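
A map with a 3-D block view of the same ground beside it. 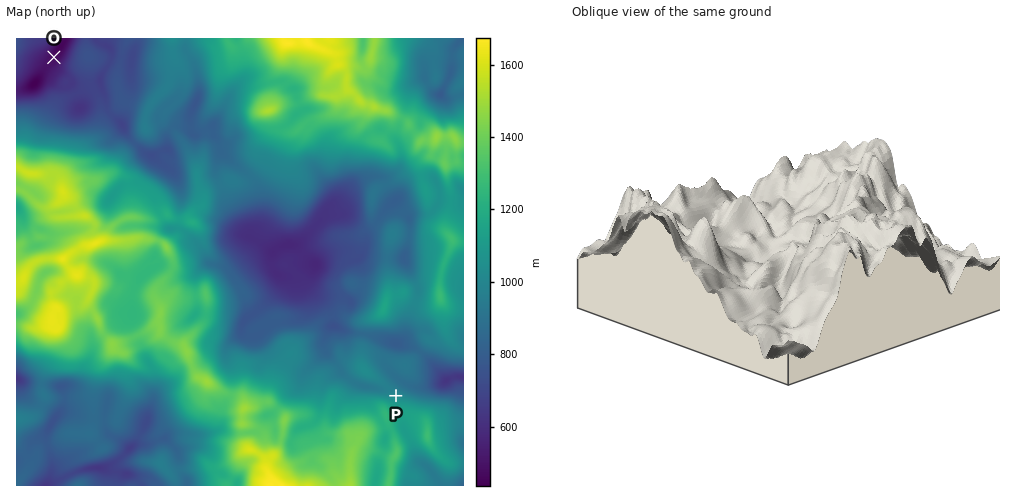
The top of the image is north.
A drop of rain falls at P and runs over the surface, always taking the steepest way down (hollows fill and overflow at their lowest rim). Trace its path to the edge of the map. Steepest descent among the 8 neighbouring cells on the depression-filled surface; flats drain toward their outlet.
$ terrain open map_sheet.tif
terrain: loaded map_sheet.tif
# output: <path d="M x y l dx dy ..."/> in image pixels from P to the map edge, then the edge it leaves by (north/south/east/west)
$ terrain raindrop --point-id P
<path d="M396 396l0-5 7-7 4 0 4 2 5 0 1 1 11 0 2-1 10-1 2-2 5 0 6-6 10 0"/>
exit: east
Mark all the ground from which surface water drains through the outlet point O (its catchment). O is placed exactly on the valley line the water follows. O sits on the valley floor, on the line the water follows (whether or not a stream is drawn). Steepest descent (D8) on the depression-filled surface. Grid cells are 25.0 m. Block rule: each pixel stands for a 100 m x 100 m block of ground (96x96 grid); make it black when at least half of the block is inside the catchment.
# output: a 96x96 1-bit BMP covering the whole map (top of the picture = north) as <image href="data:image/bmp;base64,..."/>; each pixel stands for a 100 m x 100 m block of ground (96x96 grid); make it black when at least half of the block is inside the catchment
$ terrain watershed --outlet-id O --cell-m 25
<image width="96" height="96" href="data:image/bmp;base64,Qk2+BAAAAAAAAD4AAAAoAAAAYAAAAGAAAAABAAEAAAAAAIAEAAATCwAAEwsAAAIAAAAAAAAA////AAAAAAAAAAAAAAAAAAAAAAAAAAAAAAAAAAAAAAAAAAAAAAAAAAAAAAAAAAAAAAAAAAAAAAAAAAAAAAAAAAAAAAAAAAAAAAAAAAAAAAAAAAAAAAAAAAAAAAAAAAAAAAAAAAAAAAAAAAAAAAAAAAAAAAAAAAAAAAAAAAAAAAAAAAAAAAAAAAAAAAAAAAAAAAAAAAAAAAAAAAAAAAAAAAAAAAAAAAAAAAAAAAAAAAAAAAAAAAAAAAAAAAAAAAAAAAAAAAAAAAAAAAAAAAAAAAAAAAAAAAAAAAAAAAAAAAAAAAAAAAAAAAAAAAAAAAAAAAAAAAAAAAAAAAAAAAAAAAAAAAAAAAAAAAAAAAAAAAAAAAAAAAAAAAAAAAAAAAAAAAAAAAAAAAAAAAAAAAAAAAAAAAAAAAAAAAAAAAAAAAAAAAAAAAAAAAAAAAAAAAAAAAAAAAAAAAAAAAAAAAAAAAAAAAAAAAAAAAAAAAAAAAAAAAAAAAAAAAAAAAAAAAAAAAAAAAAAAAAAAAAAAAAAAAAAAAAAAAAAAAAAAAAAAAAAAAAAAAAAAAAAAAAAAAAAAAAAAAAAAAAAAAAAAAAAAAAAAAAAAAAAAAAAAAAAAAAAAAAAAAAAAAAAAAAAAAAAAAAAAAAAAAAAAAAAAAAAAAAAAAAAAAAAAAAAAAAAAAAAAAAAAAAAAAAAAAAAAAAAAAAAAAAAAAAAAAAAAAAAAAAAAAAAAAAAAAAAAAAAAAAAAAAAAAAAAAAAAAAAAAAAAAAAAAAAAAAAAAAAAAAAAAAAAAAAAAAAAAAAAAAAAAAAAAAAAAAAAAAAAAAAAAAAAAAAAAAAAAAAAEAAAAAAAAAAAAAAAGAAAAAAAAAAAAAAAHAAAAAAAAAAAAAAAHAAAAAAAAAAAAAAAHwAAAAAAAAAAAAAAP/+eAAAAAAAAAAAB////AAAAAAAAAAAB////gAAAAAAAAAAD////wAAAAAAAAAAH////wAAAAAAAAAAP////wAAAAAAAAAAP////4AAAAAAAAAAP/////AAAAAAAAAAf/////uAAAAAAAAAf//////gAAAAAAA////////wAAAAAAD////////4AAAAAAD////////4AAAAAAD////////4AAAAAAD////////4AAAAAAD////////4AAAAAAD////////4AAAAAAD////////8AAAAAAD////////+AAAAAAD/////////AAAAAAD/////////AAAAAAD/////////AAAAAAD////////+AAAAAAD////////+AAAAAAD////3////AAAAAAD///4H/////AAAAAD///wD/////hgAAAD///wB//////wAAAD///wA//////4AAAD///wAf/////4AAAD///wAf/////4AAAD///wAf/////4AAAD///wAP/////wAAAD/g/gAP/////gAAAD4AeAAP/////gAAADwAAAAP/////AAAADgAAAAf////8AAAADAAAAAf/x//gAAAAAAAAAAf/g/gAAAAAA="/>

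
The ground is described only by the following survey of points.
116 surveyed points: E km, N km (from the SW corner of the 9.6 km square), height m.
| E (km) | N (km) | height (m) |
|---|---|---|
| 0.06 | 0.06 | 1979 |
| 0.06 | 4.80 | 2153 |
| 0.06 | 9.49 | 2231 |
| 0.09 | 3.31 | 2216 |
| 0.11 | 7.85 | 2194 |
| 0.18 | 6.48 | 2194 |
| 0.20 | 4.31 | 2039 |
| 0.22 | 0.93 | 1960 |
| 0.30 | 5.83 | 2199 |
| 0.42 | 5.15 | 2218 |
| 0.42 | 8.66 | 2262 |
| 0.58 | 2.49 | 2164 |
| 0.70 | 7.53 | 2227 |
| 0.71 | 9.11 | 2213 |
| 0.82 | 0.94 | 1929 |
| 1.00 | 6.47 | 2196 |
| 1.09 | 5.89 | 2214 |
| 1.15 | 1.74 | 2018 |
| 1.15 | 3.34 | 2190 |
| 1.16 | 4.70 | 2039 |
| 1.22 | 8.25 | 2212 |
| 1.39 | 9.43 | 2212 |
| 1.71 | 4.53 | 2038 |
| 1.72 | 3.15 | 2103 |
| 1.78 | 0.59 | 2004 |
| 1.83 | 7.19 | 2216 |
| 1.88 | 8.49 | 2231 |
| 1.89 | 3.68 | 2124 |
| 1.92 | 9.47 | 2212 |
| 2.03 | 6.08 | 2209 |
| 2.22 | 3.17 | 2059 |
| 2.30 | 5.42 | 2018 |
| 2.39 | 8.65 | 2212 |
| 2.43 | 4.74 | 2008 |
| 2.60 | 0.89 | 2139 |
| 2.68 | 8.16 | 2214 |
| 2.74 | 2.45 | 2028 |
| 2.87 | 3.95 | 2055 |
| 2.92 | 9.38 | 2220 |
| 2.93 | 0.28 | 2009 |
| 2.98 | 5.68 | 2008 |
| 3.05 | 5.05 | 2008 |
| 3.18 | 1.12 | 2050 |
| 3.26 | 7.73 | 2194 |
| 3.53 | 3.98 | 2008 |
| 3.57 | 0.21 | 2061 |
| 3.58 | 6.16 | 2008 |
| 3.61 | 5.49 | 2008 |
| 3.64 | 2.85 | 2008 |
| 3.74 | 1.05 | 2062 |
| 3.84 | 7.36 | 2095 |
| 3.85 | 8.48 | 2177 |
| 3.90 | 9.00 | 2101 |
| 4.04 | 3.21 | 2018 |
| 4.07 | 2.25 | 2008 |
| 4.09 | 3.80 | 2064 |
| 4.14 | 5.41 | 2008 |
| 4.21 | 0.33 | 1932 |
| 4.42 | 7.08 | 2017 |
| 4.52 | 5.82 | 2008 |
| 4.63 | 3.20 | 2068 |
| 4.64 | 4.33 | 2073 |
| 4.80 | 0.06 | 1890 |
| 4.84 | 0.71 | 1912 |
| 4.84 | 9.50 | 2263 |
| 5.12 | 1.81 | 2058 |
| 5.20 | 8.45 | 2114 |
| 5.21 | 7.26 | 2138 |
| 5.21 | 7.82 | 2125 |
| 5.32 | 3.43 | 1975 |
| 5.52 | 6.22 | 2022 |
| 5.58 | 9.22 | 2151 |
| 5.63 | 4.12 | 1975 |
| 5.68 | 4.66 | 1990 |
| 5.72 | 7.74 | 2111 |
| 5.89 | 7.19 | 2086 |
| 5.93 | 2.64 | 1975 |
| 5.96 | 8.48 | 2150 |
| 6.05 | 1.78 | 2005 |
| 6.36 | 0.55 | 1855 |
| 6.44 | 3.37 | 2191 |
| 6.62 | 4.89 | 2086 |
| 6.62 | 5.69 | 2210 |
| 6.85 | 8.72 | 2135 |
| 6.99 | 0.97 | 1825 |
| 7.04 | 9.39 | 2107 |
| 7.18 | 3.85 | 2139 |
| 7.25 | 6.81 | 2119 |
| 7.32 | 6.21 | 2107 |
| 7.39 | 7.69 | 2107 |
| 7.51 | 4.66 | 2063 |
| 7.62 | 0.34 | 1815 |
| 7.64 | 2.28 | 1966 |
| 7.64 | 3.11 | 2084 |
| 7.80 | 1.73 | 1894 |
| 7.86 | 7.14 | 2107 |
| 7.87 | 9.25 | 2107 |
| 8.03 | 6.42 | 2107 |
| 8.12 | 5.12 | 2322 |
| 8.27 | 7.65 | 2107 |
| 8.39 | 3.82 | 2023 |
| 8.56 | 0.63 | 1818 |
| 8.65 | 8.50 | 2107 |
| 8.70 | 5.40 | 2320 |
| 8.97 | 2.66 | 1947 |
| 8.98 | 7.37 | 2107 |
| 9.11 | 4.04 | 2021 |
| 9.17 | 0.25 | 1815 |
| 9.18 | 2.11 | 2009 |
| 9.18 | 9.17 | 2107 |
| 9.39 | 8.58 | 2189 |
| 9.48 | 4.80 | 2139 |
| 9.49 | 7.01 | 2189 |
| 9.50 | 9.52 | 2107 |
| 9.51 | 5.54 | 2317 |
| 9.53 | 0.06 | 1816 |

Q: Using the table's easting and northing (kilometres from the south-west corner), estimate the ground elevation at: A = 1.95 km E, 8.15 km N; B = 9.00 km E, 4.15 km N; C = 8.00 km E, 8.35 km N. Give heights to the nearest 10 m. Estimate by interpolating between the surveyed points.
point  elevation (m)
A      2280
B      2020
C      2110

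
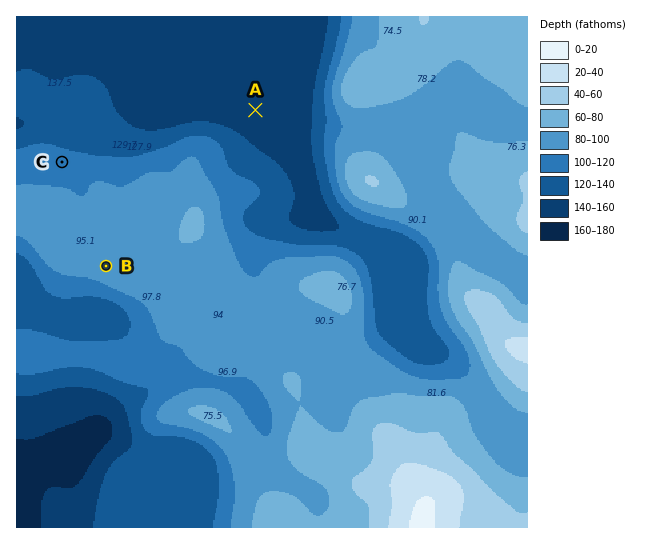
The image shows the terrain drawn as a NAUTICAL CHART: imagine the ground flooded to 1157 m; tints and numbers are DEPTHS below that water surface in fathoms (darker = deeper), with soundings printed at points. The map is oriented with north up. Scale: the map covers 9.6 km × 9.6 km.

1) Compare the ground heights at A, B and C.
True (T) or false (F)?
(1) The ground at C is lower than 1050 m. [T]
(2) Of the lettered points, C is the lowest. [F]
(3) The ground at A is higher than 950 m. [F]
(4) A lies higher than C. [F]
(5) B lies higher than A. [T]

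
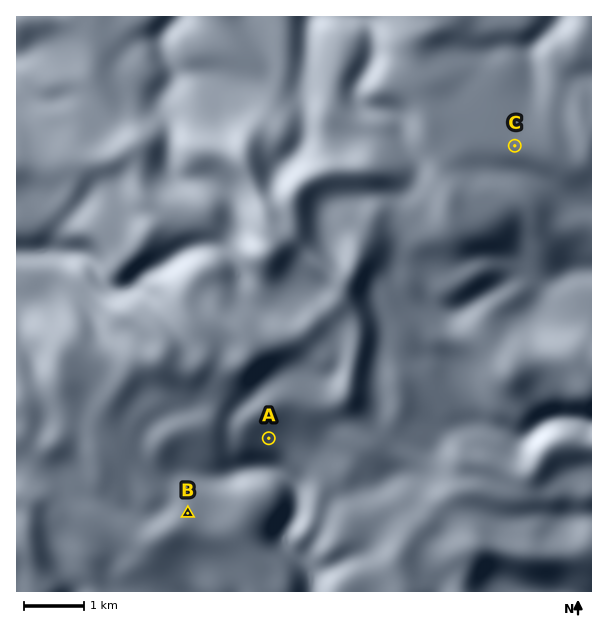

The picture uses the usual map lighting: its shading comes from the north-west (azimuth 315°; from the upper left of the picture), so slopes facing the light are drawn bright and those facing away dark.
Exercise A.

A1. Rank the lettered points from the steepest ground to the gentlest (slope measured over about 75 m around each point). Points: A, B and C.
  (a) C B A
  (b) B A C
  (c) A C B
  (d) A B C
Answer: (d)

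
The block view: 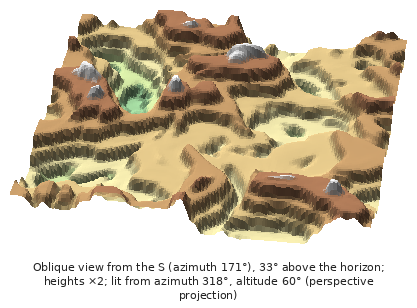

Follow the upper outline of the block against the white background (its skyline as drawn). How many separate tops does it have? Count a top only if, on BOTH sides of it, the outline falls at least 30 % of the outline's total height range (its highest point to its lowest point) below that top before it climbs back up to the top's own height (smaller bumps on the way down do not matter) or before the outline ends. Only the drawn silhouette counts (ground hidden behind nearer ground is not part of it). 0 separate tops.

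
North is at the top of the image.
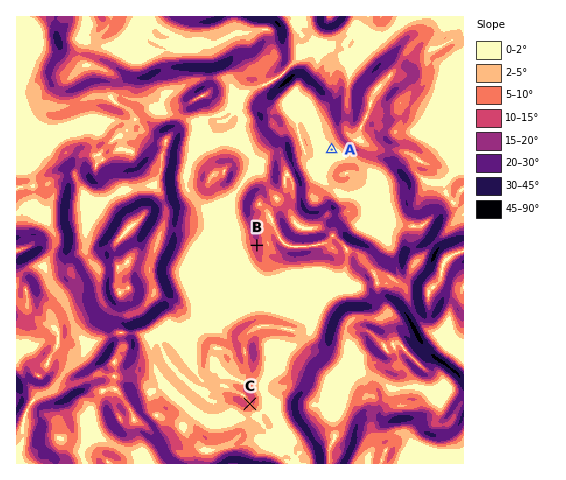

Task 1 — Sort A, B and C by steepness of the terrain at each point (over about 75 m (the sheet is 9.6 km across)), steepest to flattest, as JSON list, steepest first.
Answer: ["B", "C", "A"]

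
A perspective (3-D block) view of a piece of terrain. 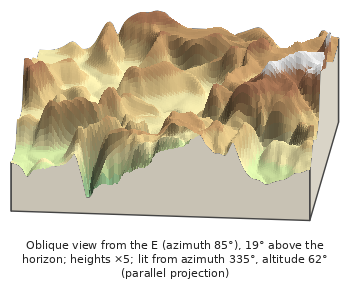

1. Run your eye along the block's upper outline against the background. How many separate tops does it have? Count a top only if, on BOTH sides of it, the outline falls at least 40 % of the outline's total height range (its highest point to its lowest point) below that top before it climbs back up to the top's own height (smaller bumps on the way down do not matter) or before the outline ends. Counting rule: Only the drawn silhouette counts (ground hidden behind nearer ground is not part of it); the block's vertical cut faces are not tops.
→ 0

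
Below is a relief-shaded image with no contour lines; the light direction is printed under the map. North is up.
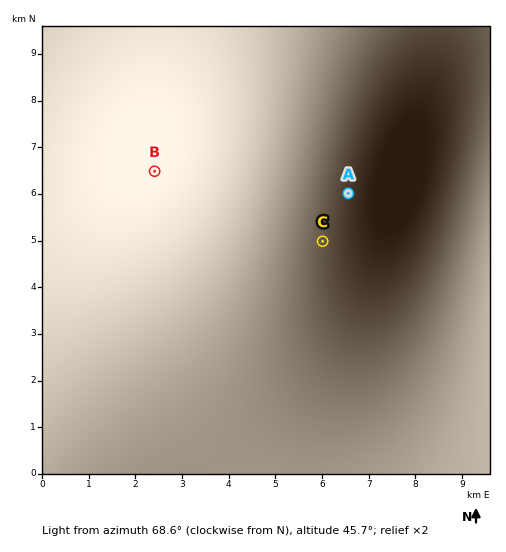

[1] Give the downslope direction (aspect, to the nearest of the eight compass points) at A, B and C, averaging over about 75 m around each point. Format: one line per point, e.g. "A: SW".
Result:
A: NW
B: E
C: NW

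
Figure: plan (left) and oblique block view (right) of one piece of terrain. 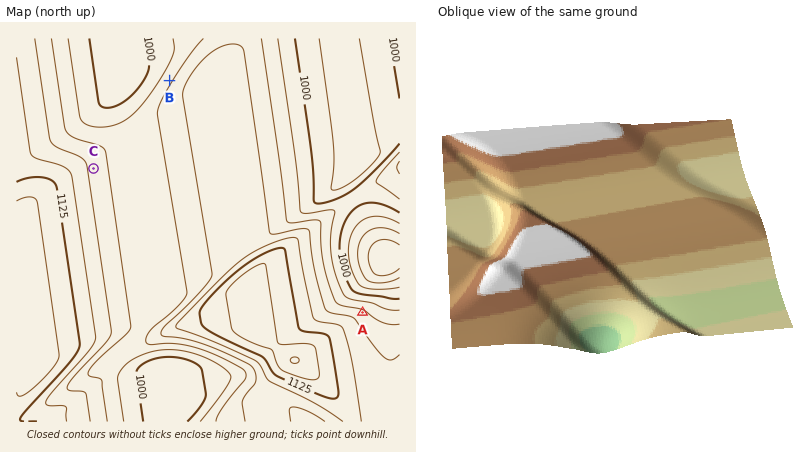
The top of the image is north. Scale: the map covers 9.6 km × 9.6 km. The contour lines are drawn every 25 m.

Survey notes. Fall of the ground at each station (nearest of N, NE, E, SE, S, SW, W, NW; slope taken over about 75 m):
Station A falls NE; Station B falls NW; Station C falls E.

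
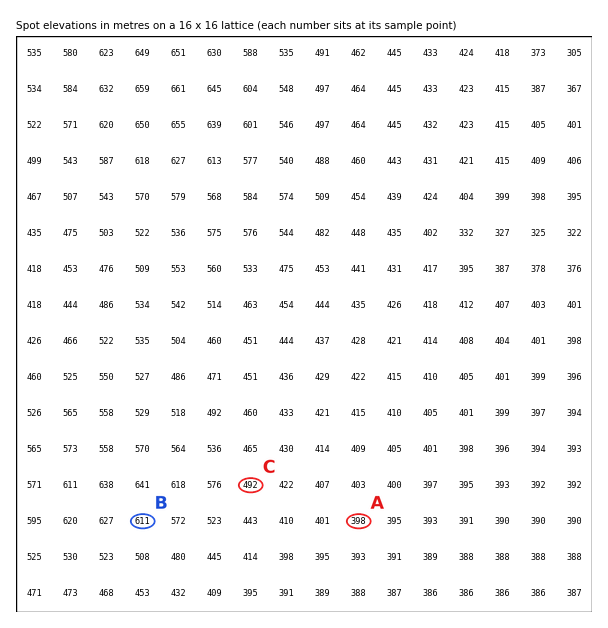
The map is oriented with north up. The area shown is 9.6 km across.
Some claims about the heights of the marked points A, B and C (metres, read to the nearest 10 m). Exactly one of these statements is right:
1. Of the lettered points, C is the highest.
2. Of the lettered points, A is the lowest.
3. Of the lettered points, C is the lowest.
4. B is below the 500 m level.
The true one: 2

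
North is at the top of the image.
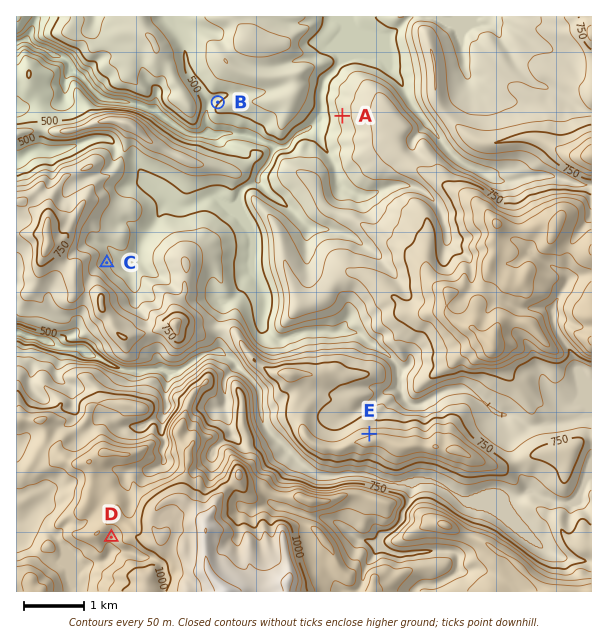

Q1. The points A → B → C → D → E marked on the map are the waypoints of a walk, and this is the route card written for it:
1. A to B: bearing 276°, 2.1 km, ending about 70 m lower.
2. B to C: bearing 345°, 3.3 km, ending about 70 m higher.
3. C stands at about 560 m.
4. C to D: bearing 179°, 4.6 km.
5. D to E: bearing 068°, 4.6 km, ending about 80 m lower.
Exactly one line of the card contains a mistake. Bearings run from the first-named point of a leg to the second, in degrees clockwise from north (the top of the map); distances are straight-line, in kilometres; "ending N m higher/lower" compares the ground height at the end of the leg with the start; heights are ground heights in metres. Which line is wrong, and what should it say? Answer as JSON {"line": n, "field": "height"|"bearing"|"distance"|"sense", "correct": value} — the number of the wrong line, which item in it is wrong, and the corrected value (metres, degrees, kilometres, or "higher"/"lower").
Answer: {"line": 2, "field": "bearing", "correct": 215}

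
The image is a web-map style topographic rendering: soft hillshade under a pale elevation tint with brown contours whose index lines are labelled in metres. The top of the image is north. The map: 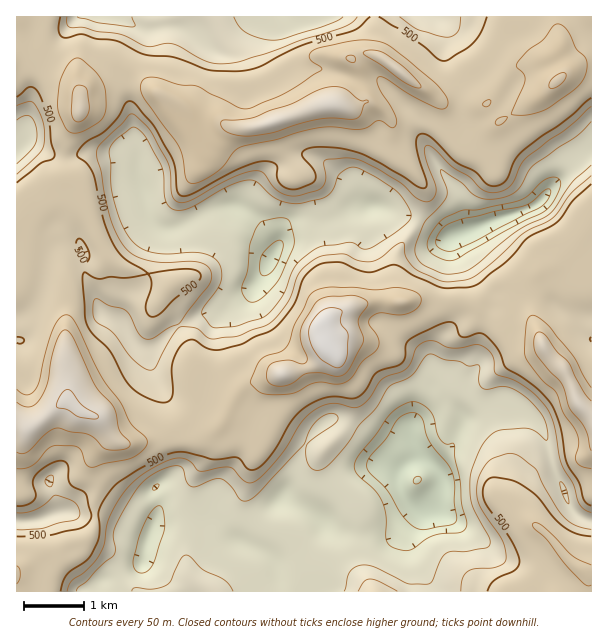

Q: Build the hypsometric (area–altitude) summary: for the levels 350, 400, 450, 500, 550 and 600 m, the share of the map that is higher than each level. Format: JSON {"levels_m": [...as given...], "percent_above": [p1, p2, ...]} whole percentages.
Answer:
{"levels_m": [350, 400, 450, 500, 550, 600], "percent_above": [94, 73, 60, 49, 15, 5]}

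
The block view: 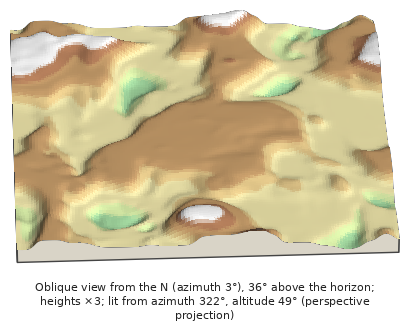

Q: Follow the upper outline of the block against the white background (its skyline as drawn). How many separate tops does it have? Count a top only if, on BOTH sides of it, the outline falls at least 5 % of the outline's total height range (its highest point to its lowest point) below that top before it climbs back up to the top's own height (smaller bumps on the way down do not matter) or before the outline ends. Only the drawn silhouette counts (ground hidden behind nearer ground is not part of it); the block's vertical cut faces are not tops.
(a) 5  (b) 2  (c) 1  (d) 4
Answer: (b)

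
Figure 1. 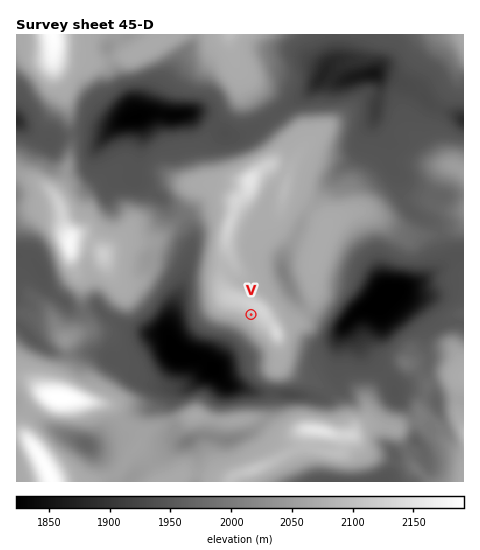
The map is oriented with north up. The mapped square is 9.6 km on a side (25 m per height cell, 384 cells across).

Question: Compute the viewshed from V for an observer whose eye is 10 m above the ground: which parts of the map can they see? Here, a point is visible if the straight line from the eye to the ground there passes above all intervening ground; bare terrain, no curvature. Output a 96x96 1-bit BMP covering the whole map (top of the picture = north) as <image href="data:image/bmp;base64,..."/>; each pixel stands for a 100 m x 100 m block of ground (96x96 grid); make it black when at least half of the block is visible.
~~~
<image width="96" height="96" href="data:image/bmp;base64,Qk2+BAAAAAAAAD4AAAAoAAAAYAAAAGAAAAABAAEAAAAAAIAEAAATCwAAEwsAAAIAAAAAAAAA////AAAAAAAA////8HgAAAAAAAAB//8///8AAAAAAAAB//+f///gAAAAAAAD/wef///8AAAAAAAD/APf////AAAAAAAH+AH/n///wAAAAAAP4AH/Af//4AAAAAAPgAH/AMD/4AAAAAAeAAH/AAB/wAAAAAAAAAH/gAAfwAAAAAAAAAH/gAAP8A+AAAAAAAH/gAAP//+AAAAAAAP/wAAP//+AAAAAAAP/4f////4AAAAAAAf///////AAAAAAAA///////4AAAAAAAP/////+AAAAAAAAD//////8AAAAAAAAP//////4AAAAAAAD//////+AAAAAAAAH//////4AAAAAAAAH//////4AAAAAAAAP//////4wAAAAAAA////////8AAAAAAD//////+H/gAAAAAD//////8H/wAAAAAD//////wDPgAAAAAD4H////AAHAAAAAADAH///8AAHAAAAAAAAP///gAAGAAAAAAAAP//+AAAOAAAAAAAAP//4AAAfAAAAAAAAf//wAAA/AAAAAAAA///wAAB+AAAAAAAA///wAAf8AAAAAAAA//3wAB/4AAAAAAAB44HgAB/wAAAAAAABgAHgAA/gAAAAAAAAAAHwAAeAAAAAAAAAAAPwAAAAAAAAAAAAAAPwAAAAAAAAAAAAAgfwAAAAAAAAAAAABw/wAAAAAAAAAAAAB5/wAAAAAAAAAAAADx/AAAAAAAAAAAAADh+AAAAAAAAAAAAAHD8AAAAAAAAAAAAAHD4AAAAAAAAAAAAAHD4AAAAAAAAAAAAAHBwAAAAAAAAAAAAAHBgAAAAAAAAAAAAAHAAAAAAAAAAAAAAADgAAAAAAAAAAAAAADwAAAAAAAAAAAAAADwAAAAAAAAAAAAAAEAAAAAAAAAAAAAAAOAAAAAAAAAAAAAAAMAAAAAAAAAAAAAAAMAAAAAAAAAAAAAAAYAAAAAAAAAAAAAAAQAAAAAAAAAAAAAAAQAAAAAAAAAAAAAAAAAAAAAAAAAAAAAAAAAAAAAAAAAAAAAAAAAAAAAAAAAAAAAAAAAAAAAAAAAAAAAAAAAAAAAAAAAAAAAAAAAAAAAAAAAAAAAAAAAAAAAAAAAAAAAAAAAAAAAAAAAAAAAAAAAAAAAAAAAAAAAAAAAAAAAAAAAAAAAAAAAAAAAAAAAAAAAAAAAAAAAAAAAAAAAAAAAAAAAAAAAAAAAAAAAAAAAAAAAAAAAAAAAAAAAAAAAAAAAAAAAAAAAAAAAAAAAAAAAAAAAAAAAAAAAAAAAAAAAAAAAAAAAAAAAAAAAAAAAAAAAAAAAAAAAAAAAAAAAAAAAAAAAAAAAAAAAAAAAAAAAAAAAAAAAAAAAAAAAAAAAAAAAAAAAAAAAAAAAAAAAAAAAAAAAAAAAAAAAAAAAAAAAAAAAAAAAAAAAAAAAAAAAAAAAAAAAAAAAAAAAAAAAAAAAAAAAAAAAAAAAAAAAAAAAAAAAAAAAAAAAAAAAAAAAAAAAAAAAAAAAAAAAAAAAAAAAAAAAAAAAAAAAAAAAAAAAAAAAAAAAA="/>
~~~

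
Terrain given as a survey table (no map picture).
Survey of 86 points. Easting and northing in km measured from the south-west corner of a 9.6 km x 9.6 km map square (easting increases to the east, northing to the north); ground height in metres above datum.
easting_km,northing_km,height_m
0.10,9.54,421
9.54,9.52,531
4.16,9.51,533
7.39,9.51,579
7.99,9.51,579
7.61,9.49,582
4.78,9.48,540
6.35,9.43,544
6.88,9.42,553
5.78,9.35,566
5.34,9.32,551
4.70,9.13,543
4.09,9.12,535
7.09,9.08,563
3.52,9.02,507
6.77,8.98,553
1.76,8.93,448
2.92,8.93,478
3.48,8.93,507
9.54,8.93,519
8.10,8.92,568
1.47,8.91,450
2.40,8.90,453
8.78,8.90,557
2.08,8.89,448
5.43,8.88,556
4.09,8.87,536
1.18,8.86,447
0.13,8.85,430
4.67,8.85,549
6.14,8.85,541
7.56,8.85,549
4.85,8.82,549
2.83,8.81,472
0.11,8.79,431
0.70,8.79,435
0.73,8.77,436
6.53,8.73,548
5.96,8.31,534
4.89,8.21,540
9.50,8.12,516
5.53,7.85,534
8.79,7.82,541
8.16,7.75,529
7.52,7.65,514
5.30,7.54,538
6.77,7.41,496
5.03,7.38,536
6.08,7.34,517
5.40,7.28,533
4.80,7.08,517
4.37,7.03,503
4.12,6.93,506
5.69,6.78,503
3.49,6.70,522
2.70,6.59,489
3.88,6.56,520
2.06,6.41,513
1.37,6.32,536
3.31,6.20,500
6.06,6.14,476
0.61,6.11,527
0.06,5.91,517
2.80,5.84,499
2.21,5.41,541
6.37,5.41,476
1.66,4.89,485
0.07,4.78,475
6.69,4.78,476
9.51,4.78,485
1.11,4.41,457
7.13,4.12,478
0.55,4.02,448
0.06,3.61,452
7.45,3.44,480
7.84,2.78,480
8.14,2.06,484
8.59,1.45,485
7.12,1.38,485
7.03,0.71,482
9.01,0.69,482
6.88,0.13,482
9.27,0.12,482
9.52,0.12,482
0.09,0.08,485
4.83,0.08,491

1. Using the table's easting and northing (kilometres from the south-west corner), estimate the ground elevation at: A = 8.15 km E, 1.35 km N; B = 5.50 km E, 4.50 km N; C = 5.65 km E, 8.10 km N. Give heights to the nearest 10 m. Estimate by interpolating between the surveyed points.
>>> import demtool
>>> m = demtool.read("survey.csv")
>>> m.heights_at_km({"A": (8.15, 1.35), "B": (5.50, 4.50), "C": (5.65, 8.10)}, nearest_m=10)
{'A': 490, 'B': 480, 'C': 530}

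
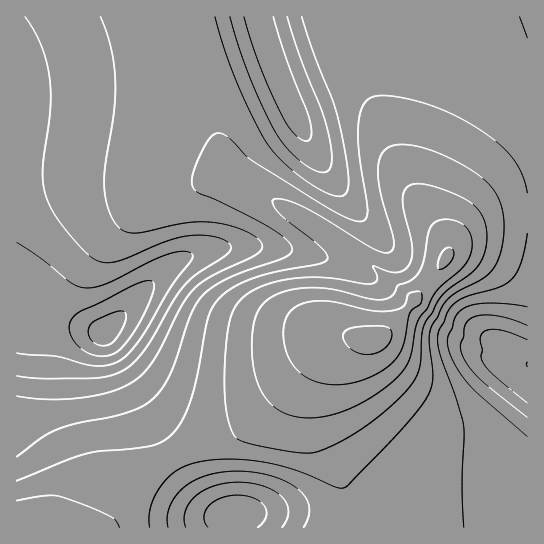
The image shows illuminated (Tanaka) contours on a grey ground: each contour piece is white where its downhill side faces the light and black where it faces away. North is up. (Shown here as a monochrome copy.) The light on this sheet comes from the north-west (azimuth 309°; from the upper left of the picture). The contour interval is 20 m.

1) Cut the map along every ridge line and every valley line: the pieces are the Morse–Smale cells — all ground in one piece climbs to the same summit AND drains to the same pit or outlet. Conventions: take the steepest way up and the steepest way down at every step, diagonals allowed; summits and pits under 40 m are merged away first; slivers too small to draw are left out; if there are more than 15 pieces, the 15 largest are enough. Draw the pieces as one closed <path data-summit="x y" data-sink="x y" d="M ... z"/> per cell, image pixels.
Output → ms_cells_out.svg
<path data-summit="375 339" data-sink="103 333" d="M181 16l-165 1 1 511 86 0 25-37 23-20 40-23 38-13 14-8 20-16 42-46 22-21 14-7 29 3 12-4 11-10 22-27-69-54-59-37-41-21-14-12-5-9-20-59z"/><path data-summit="375 339" data-sink="527 365" d="M527 213l-33 3-24 11-13 11-16 28-52 65-12 8-20 0-12 4-8 6-9 13-9 27-2 26 8 32 14 26 6 20 2 17-5 18 186-1z"/><path data-summit="375 339" data-sink="259 18" d="M342 16l-161 1 26 90 20 59 5 9 14 12 41 21 59 37 55 44 14 10 29-37 4-8 0-9-9-18-27-36-15-28z"/><path data-summit="375 339" data-sink="103 333" d="M527 16l-184 1 6 22 19 44 29 80 15 28 29 40 7 14 1 8 8-15 17-14 20-8 34-3z"/><path data-summit="375 339" data-sink="235 515" d="M354 337l-13 0-14 7-22 21-42 46-20 16-14 8-38 13-21 11-24 16-23 23-19 29 237 1 4-10 2-19-6-20-20-44-4-20 0-17 6-24 9-19 13-12 10-3z"/>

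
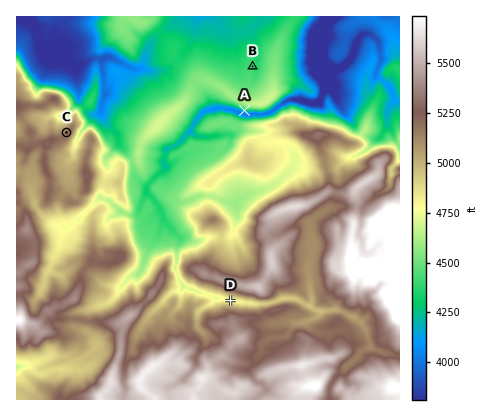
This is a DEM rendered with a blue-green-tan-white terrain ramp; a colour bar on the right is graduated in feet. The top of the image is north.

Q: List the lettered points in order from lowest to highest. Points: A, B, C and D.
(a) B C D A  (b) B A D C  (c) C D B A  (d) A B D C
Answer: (d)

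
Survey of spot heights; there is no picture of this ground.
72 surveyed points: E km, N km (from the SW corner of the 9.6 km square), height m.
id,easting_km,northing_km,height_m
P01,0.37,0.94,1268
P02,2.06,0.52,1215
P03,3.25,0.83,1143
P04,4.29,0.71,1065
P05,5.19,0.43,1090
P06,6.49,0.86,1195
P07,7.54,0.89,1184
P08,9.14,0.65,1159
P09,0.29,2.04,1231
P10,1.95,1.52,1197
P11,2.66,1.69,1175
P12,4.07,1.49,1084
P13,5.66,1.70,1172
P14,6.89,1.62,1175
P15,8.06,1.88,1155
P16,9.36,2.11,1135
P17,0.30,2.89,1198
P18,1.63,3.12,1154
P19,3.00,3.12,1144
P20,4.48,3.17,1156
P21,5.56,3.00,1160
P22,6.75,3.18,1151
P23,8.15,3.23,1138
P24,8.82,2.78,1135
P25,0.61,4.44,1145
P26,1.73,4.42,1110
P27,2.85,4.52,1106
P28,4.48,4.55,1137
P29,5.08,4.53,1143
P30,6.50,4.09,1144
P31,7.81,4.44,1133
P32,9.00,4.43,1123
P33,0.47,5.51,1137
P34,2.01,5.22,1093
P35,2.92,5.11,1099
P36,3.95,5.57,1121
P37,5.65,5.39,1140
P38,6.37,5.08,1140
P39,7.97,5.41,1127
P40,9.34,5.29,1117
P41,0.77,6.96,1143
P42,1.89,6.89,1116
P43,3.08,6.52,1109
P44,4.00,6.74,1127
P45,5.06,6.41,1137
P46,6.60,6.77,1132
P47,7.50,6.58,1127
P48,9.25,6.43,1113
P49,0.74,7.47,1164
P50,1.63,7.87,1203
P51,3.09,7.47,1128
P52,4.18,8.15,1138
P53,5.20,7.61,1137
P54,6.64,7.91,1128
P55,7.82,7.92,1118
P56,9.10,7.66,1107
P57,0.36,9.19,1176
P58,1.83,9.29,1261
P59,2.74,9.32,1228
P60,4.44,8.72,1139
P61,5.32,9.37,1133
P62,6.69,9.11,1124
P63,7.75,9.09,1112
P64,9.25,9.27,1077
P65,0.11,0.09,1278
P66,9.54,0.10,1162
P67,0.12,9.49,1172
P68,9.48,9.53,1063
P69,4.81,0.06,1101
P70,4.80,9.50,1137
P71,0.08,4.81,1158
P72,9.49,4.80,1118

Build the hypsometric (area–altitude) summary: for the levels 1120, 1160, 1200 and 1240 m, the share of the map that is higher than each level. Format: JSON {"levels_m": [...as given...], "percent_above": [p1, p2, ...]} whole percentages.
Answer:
{"levels_m": [1120, 1160, 1200, 1240], "percent_above": [80, 27, 10, 3]}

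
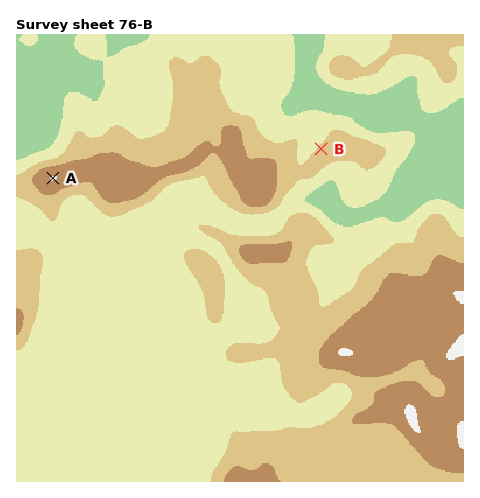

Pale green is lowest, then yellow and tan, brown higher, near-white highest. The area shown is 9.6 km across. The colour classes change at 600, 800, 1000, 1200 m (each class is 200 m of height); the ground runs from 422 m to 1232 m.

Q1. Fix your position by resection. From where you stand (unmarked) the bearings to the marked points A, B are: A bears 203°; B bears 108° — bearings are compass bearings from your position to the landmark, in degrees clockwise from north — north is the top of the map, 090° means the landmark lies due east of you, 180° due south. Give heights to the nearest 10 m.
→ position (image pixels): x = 96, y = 76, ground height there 570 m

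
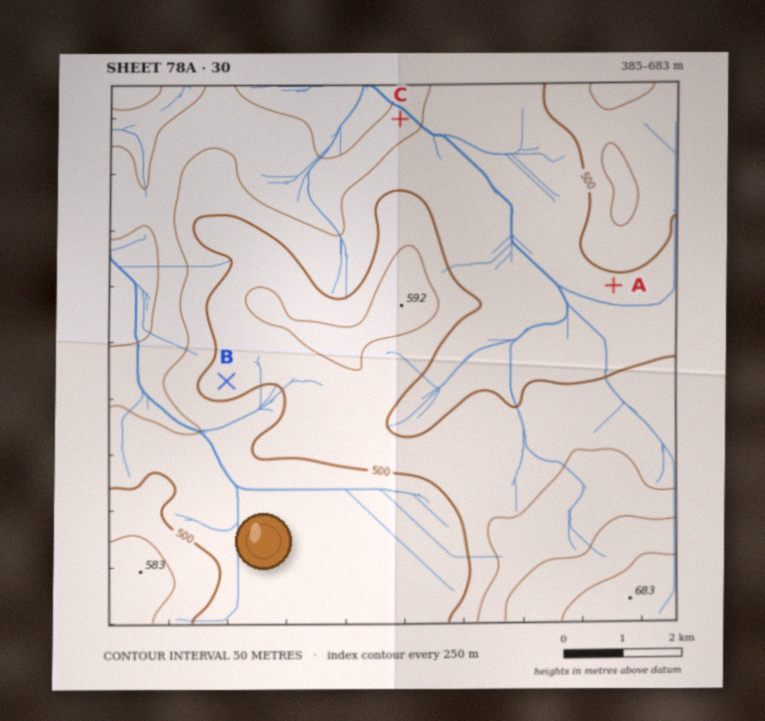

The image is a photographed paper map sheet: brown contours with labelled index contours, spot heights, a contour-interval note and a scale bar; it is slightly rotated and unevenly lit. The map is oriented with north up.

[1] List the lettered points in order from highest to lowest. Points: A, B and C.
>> B A C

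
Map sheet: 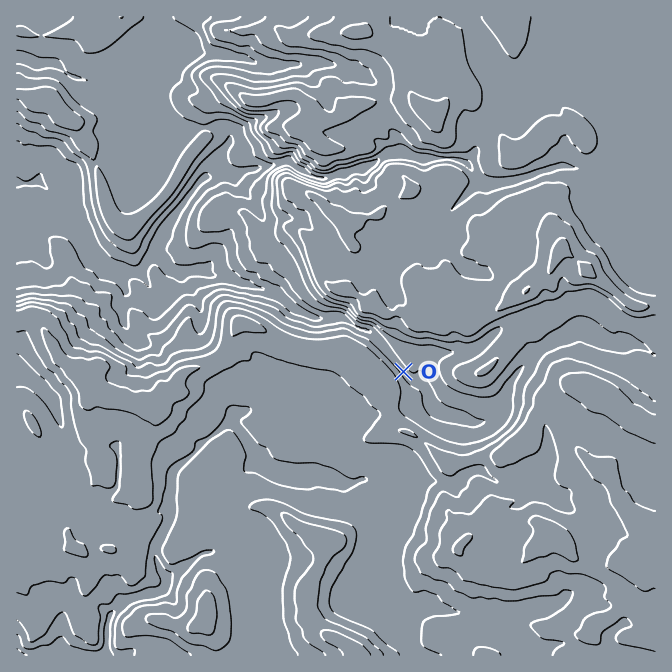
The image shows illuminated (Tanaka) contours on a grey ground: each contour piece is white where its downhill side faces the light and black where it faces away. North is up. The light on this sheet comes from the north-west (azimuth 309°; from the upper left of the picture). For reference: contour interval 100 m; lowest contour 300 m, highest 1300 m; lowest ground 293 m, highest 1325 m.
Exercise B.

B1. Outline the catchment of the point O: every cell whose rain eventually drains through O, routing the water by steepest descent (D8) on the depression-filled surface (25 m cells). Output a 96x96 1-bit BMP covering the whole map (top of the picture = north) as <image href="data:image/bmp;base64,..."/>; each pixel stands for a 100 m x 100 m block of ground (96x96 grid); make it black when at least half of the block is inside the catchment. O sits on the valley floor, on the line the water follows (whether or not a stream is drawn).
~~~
<image width="96" height="96" href="data:image/bmp;base64,Qk2+BAAAAAAAAD4AAAAoAAAAYAAAAGAAAAABAAEAAAAAAIAEAAATCwAAEwsAAAIAAAAAAAAA////AAAAAAAAAAAAAAAAAAAAAAAAAAAAAAAAAAAAAAAAAAAAAAAAAAAAAAAAAAAAAAAAAAAAAAAAAAAAAAAAAAAAAAAAAAAAAAAAAAAAAAAAAAAAAAAAAAAAAAAAAAAAAAAAAAAAAAAAAAAAAAAAAAAAAAAAAAAAAAAAAAAAAAAAAAAAAAAAAAAAAAAAAAAAAAAAAAAAAAAAAAAAAAAAAAAAAAAAAAAAAAAAAAAAAAAAAAAAAAAAAAAAAAAAAAAAAAAAAAAAAAAAAAAAAAAAAAAAAAAAAAAAAAAAAAAAAAAAAAAAAAAAAAAAAAAAAAAAAAAAAAAAAAMAAAAAAAAAAAAAAAcAAAAAAAAAAAAAAA8AAAAAAAAAAAAAAB8AAAAAAAAAAAAAAD8AAAAAAAAAAAAAAD8AAAAAAAAAAAAAAH8AAAAAAAAAAAAAAH8AAAAAAAAAAAAAAP8AAAAAAAAAAAAAAf8AAAAAAAAAAPgAA/8AAAAAAAAAAf+AB/8AAAAAAAAAA//AD/8AAAAAAAAAB//wD/8AAAAAAAAAH//4H/8AAAAAAAAAf//4H/8AAAAAAAAA///8P/8AAAAAAAAA///8f/8AAAAAAAAA//////8AAAAAAAAA//////8AAAAAAAAA//////8AAAAAAAAA//////8AAAAAAAAA//////8AAAAAAAAAf/////8AAAAAAAAAH/////8AAAAAAAAAH/////8AAAAAAAAAP/////8AAAAAAAAAP/////8AAAAAAAAAP/////8AAAAAAAAAH/////8AAAAAAAAAD/////8AAAAAAAAAB4f///8AAAAAAAAAAwH///8AAAAAAAAAAAB///sAAAAAAAAAAAA//+AAAAAAAAAAAAAP/8AAAAAAAAAAAAAH/4AAAAAAAAAAAAAD/gAAAAAAAAAAAAAA/AAAAAAAAAAAAAAA+AAAAAAAAAAAAAAAcAAAAAAAAAAAAAAAYAAAAAAAAAAAAAAAAAAAAAAAAAAAAAAAAAAAAAAAAAAAAAAAAAAAAAAAAAAAAAAAAAAAAAAAAAAAAAAAAAAAAAAAAAAAAAAAAAAAAAAAAAAAAAAAAAAAAAAAAAAAAAAAAAAAAAAAAAAAAAAAAAAAAAAAAAAAAAAAAAAAAAAAAAAAAAAAAAAAAAAAAAAAAAAAAAAAAAAAAAAAAAAAAAAAAAAAAAAAAAAAAAAAAAAAAAAAAAAAAAAAAAAAAAAAAAAAAAAAAAAAAAAAAAAAAAAAAAAAAAAAAAAAAAAAAAAAAAAAAAAAAAAAAAAAAAAAAAAAAAAAAAAAAAAAAAAAAAAAAAAAAAAAAAAAAAAAAAAAAAAAAAAAAAAAAAAAAAAAAAAAAAAAAAAAAAAAAAAAAAAAAAAAAAAAAAAAAAAAAAAAAAAAAAAAAAAAAAAAAAAAAAAAAAAAAAAAAAAAAAAAAAAAAAAAAAAAAAAAAAAAAAAAAAAAAAAAAAAAAAAAAAAAAAAAAAAAAAAAAAAAAAAAAAAAAAAAAAAAAAAAAAAAAAAAAAAAAAAAAAA="/>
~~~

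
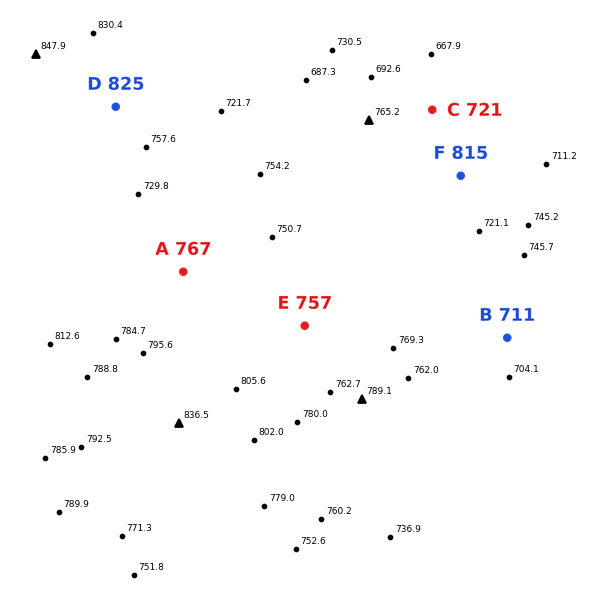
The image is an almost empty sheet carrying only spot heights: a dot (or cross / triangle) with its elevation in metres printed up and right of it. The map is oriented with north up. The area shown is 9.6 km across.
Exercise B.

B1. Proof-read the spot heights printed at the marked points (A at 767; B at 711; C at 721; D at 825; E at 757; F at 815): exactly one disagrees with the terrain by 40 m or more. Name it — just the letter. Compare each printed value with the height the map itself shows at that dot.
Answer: F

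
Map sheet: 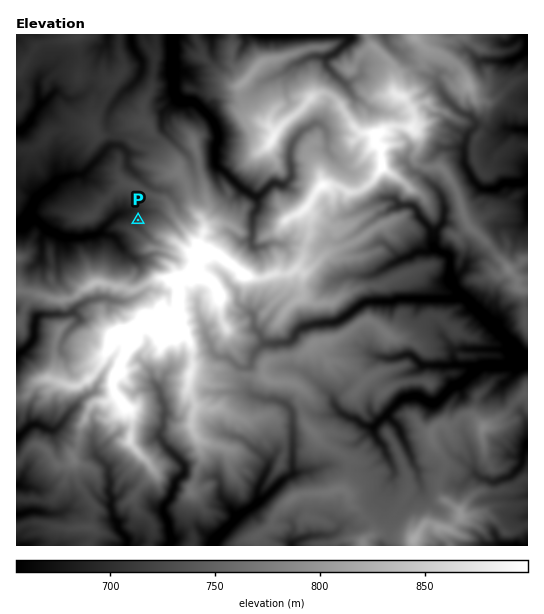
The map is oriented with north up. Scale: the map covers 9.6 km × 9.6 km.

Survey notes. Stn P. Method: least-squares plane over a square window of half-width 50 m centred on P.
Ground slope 7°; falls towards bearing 289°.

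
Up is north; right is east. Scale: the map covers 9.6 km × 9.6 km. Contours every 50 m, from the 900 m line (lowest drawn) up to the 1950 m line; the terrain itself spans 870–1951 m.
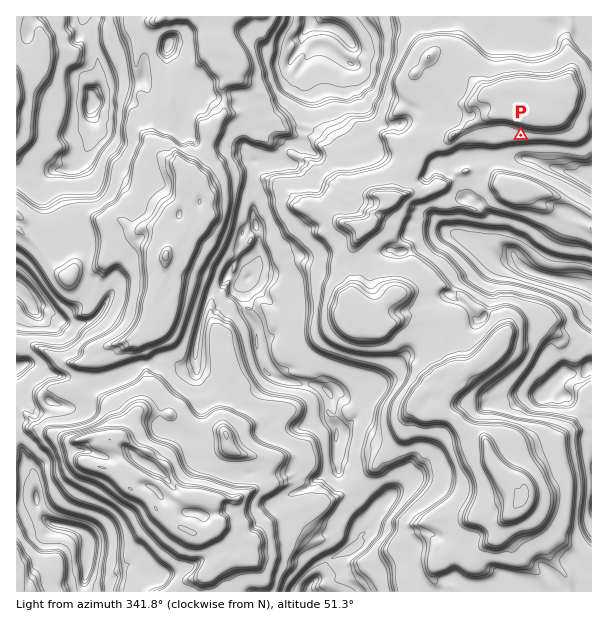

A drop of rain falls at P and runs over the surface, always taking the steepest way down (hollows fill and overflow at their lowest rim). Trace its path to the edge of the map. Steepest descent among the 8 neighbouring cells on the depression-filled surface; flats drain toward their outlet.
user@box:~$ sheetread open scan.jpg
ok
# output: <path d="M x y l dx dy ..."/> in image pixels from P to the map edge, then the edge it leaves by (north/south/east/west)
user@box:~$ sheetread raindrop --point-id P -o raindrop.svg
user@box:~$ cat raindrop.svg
<path d="M521 135l0 20 1 3 8 0 10 6 3 0 2 1 3 0 6 3 4 0 2 2 7 1 5 3 7 2 12 6"/>
exit: east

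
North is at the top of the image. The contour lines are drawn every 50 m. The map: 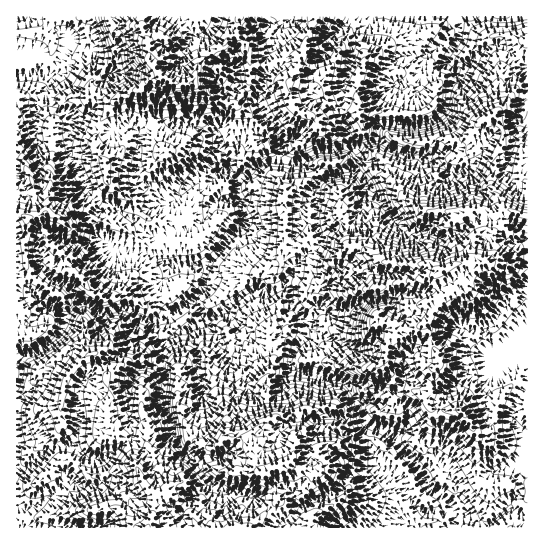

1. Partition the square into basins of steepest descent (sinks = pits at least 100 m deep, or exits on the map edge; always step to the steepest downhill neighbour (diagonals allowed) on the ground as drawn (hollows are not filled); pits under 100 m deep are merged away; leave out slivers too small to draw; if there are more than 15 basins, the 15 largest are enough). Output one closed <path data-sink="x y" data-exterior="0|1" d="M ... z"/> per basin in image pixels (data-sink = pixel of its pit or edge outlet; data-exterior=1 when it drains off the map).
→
<path data-sink="458 17" data-exterior="1" d="M527 16l-212 0-7 15-1 14-4 8-5 3-13 1-19 8-13 0-8-11-1-12-9-7-4 1-10 11-12 6-9 10-9 20-12 1-22-8-18 13-13 4-15 13-11 16-5 16 0 8 10 19 2 18-16 21-17 5-13 8-16-4-17 5 4-5 1-28-9-20-3-12-3-5-2 1 1 379 511-1z"/><path data-sink="17 17" data-exterior="1" d="M107 16l-91 1 0 130 5 6 3 12 9 20-1 28-2 4 15-4 16 4 13-8 17-5 5-5 11-16-2-18-10-19 0-8 5-16 17-22 12-8 10-3 12-10 9-4-11-16-2-21-4-9-2-2-27 0z"/><path data-sink="218 17" data-exterior="1" d="M238 16l-95 0-2 10 6 12 4 24 12 17 16 5 12-1 6-16 11-13 13-7 14-13z"/><path data-sink="294 17" data-exterior="1" d="M314 16l-75 0-4 18 9 8 1 12 7 11 14 0 19-8 13-1 6-5 3-6 0-10 6-13z"/>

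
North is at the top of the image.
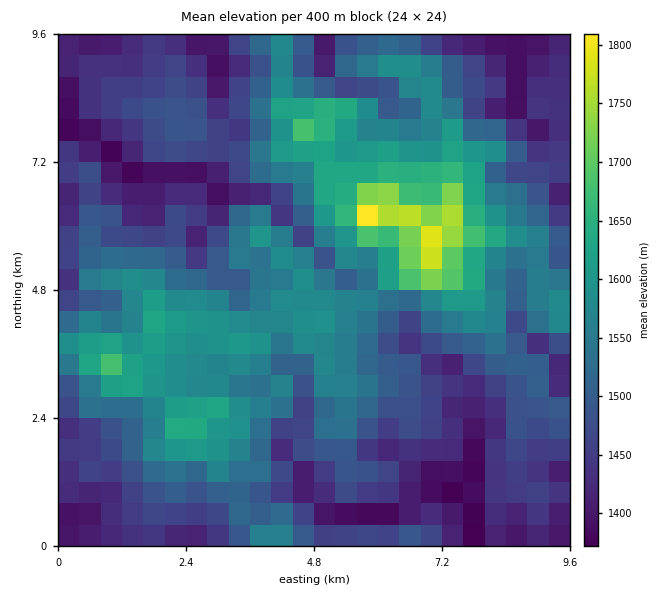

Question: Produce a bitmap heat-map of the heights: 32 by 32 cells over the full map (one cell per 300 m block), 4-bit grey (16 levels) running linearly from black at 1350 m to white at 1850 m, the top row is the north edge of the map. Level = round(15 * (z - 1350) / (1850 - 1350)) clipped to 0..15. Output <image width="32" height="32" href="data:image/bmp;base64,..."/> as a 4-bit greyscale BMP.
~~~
<image width="32" height="32" href="data:image/bmp;base64,Qk12AgAAAAAAAHYAAAAoAAAAIAAAACAAAAABAAQAAAAAAAACAAATCwAAEwsAABAAAAAAAAAAAAAAABEREQAiIiIAMzMzAERERABVVVUAZmZmAHd3dwCIiIgAmZmZAKqqqgC7u7sAzMzMAN3d3QDu7u4A////ACIiIyIiNGdkQ0REQyESEiIRIzMzM0VXUyEREjQhEiIhIRIzRDRVNUMSIRERESMjMiIjNEVEZFMhJEMzIREjMzMzMzRWVnVVIjREQyEREzMiIjRXh2dmZCNEQyEiIRMzIzNERWmYd1QkVUIzMzETRDMjNFZ5mHdkNFZUNEMxIkRENWVViImHZlNWVURDITJERDVnd3d3dmdjZmZUQzEzRFNWiZh3ZmZmZHdlVEMiREVBaKqId3d3dUZ2ZUVCI0VVMniYeId3eIZXZlVEJERWUyRmd3iId3h3d3dmU0VmZkNWRVVomHd2Z3d3ZVRGZ3dFdzRVeHd3ZWd3dndmZ4h2VXc1d3dlVURmZ3RWiauqdlV2JGZmZENVVndFZoq8qYZWZERURUQkV2d0R3eLzcqXZmQ0UzM0I0aHQ2ibqt3KmHdkJEQiNDE2dDV4zs3MyodmUyQzITMxIzI2iL3cqst3VDEjMiERESM0V4mZqZq6ZWVCNDEREREkVmeIiZmZmXUzQzMRI0QzNFeIiIiIh5eHUyMhESNEQzNXiph3d3eGZ0IjETNEREQjR6qphmVWhzMhIxIzNERDJGiImIdUZ2QiEjISMzM0QiRXZlRDNndTMxIyIzMzNDEjRmQjVXd2VEISIiIiIzMhI0ZjFFZ3ZUMxEiIhIiMyISRXZCNUVUMhIREi"/>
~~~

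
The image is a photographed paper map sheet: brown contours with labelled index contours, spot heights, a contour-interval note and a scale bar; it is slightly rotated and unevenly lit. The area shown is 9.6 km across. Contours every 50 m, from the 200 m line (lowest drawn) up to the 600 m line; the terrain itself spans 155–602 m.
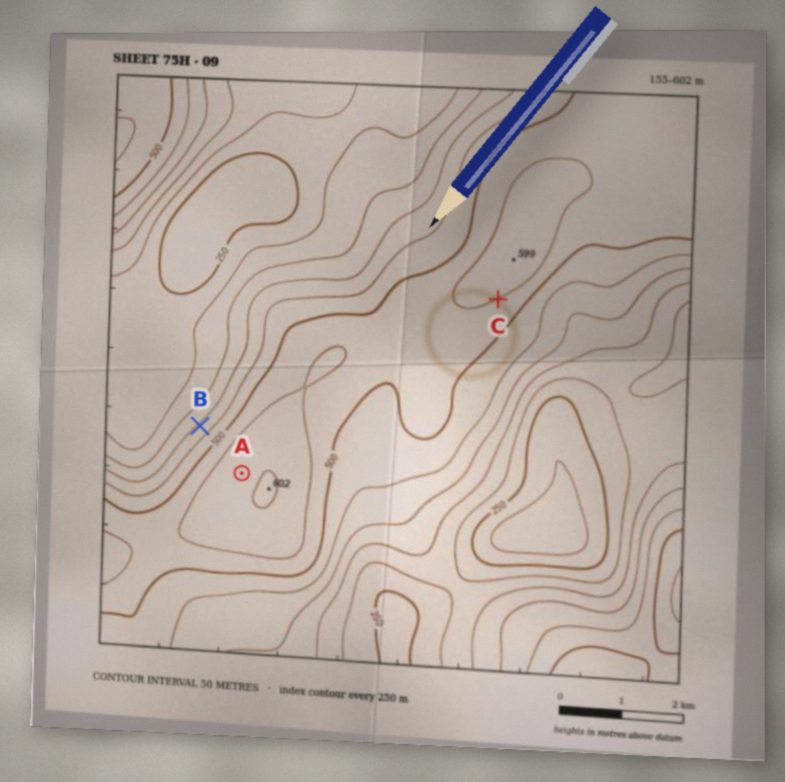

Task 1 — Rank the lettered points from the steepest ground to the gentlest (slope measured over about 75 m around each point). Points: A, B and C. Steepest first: B C A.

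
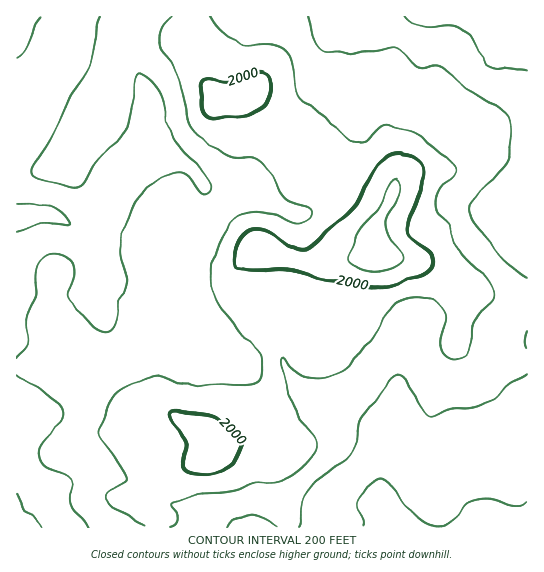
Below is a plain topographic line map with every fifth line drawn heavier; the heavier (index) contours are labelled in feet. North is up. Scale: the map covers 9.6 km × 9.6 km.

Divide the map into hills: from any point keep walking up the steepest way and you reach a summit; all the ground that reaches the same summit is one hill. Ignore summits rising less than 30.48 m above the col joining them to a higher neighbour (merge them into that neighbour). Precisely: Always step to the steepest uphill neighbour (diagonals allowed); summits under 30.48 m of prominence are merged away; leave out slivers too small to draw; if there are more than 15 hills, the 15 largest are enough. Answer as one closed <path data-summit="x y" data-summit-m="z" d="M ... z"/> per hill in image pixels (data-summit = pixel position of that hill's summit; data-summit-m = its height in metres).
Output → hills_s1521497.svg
<path data-summit="378 253" data-summit-m="694" d="M527 16l-173 0-2 5-1 78 9 42-4 33-5 13-13 13-41 15 3 10 0 32-17 65-2 35 7 14 8 11 22 19 31 18 26 8 14 10 0 5-6 17-3 40 11 29 137-1z"/><path data-summit="213 453" data-summit-m="636" d="M98 264l-5 18-12 11-35 3-30-6 1 238 374-1-11-28 3-40 6-17 0-5-6-6-34-12-31-18-22-19-14-22-56 3-16-3-8-4-9-9-20-44-10-12-18-7-31-5-9-6z"/><path data-summit="249 95" data-summit-m="630" d="M353 16l-297 1 13 14 8 5 40 7 14 8 18 54-1 26-6 13 5-1 38 20 11 10 8 13 6 5 41 2 36 19 14 3 37-15 13-13 5-13 4-33-9-42z"/><path data-summit="259 250" data-summit-m="655" d="M206 188l-15 59-11 26-15 20 8 10 20 44 9 9 8 4 16 3 56-3 1-38 17-65-1-39-2-3-10-3-36-19-36-1z"/>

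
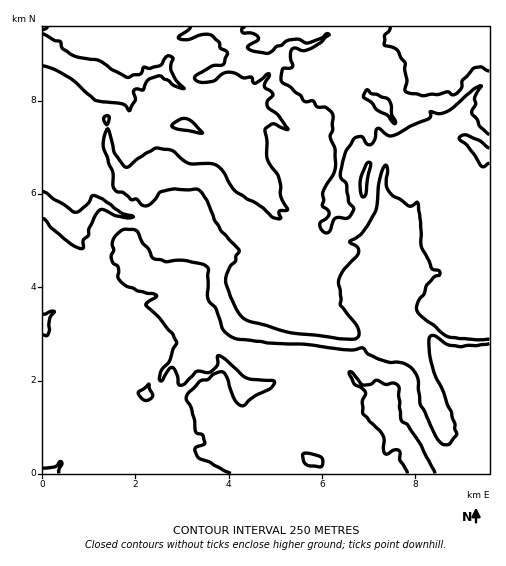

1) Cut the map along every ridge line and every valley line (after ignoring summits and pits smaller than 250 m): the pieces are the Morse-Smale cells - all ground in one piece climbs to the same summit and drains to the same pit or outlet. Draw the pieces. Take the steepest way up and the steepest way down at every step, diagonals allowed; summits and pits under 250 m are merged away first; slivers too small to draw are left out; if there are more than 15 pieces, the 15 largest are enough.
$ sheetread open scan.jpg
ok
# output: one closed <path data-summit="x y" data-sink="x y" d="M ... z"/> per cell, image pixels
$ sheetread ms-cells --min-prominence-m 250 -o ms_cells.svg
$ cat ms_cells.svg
<path data-summit="432 73" data-sink="43 50" d="M489 26l-446 0-1 131 2 1 7-7 7 1 8 18 10-3 20 1 18-6 8 16 6 2 21-2 9-14 7 0 19 12 10 0 10-3 5 1 8 8 9 21 10 11 7 5 1 9 13 12 16 8-1 6-12 9-2 7-11 6-8 7 0 7 6 14 11 9 29 11 19 3 10-1-1 3 0 11 27 4 15 0 10-4 17 0 18-8 32-3 17 12 39 1 2-2z"/><path data-summit="389 423" data-sink="43 50" d="M179 269l-13 2-13 6 10 12 0 15 7 10 6 5 14-4-3 41-4 4-16 7-6 12-11 4-4 9-2 19 11-5 22 4 0 12-7 29-4 12-9 11 333-1-1-132-33 1-12-3-12-10-17 0-15 3-7 4-16 5-12-1-10 4-15 0-27-4-2 12-20-2-22 5-14-1-19-5-25-17-3-13-8-11-3-13 1-7-3-8-7-8z"/><path data-summit="389 423" data-sink="43 203" d="M44 203l-2 1 0 117 11-9 41-1 16 8 21 20-7 25-6 8 0 8-5 14-9 17 6 2 15-4 18 2 3-19 3-8 11-4 7-13 16-7 4-4 3-41-11 4-6-2-10-13 1-10-2-7-9-10 17-7 14 0 9 6 5 12-1 7 3 13 8 11 3 13 16 12 9 5 26 6 29-5 21 1 0-11-26-1-42-7-11-8-16-40 0-8 5-15 0-9-3-3-15-8-18 1-10 4-7-1-9-4-18-21-25-6-14-10-7 0-15 17-14 6z"/><path data-summit="432 73" data-sink="43 203" d="M55 151l-4 0-9 7 0 45 23 23 8 0 8-5 15-17 7 0 14 10 25 6 18 21 9 4 7 1 10-4 18-1 18 11 0 9-5 15 1 14 15 34 6 5 38 9 36 1 1-13-10 1-19-3-29-11-11-9-6-14 0-7 8-7 11-6 2-7 12-9 1-6-16-8-13-12-1-9-7-5-10-11-9-21-8-8-5-1-10 3-10 0-19-12-7 0-9 14-21 2-6-2-8-16-18 6-20-1-10 3-4-13z"/><path data-summit="432 73" data-sink="43 203" d="M94 311l-41 1-11 10 1 152 63 0-4-13 0-23 6 3 14-1 12-8 12-13-2-8-10-2-9 0-10 4-11-3 9-16 5-14 0-8 6-8 7-25-21-20z"/><path data-summit="432 73" data-sink="43 50" d="M160 406l-15 4 1 9-19 19-11 3-8 0-6-3 0 23 5 13 49 0 7-8 9-19 5-25 0-12z"/>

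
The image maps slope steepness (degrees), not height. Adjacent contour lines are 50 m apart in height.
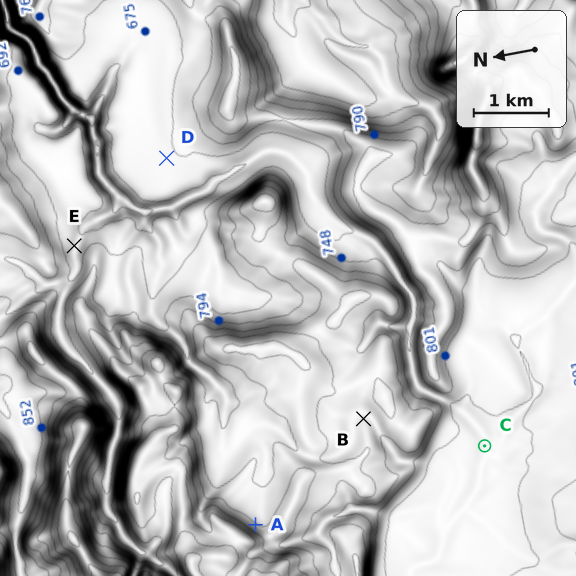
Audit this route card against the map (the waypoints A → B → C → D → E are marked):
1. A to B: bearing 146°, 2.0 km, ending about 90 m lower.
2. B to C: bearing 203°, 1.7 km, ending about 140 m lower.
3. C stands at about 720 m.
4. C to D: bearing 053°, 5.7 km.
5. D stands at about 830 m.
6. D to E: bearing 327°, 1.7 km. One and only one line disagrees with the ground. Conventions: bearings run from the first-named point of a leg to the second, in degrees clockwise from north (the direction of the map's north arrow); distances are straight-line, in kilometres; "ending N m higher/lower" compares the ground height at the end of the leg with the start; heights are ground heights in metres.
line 5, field height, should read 690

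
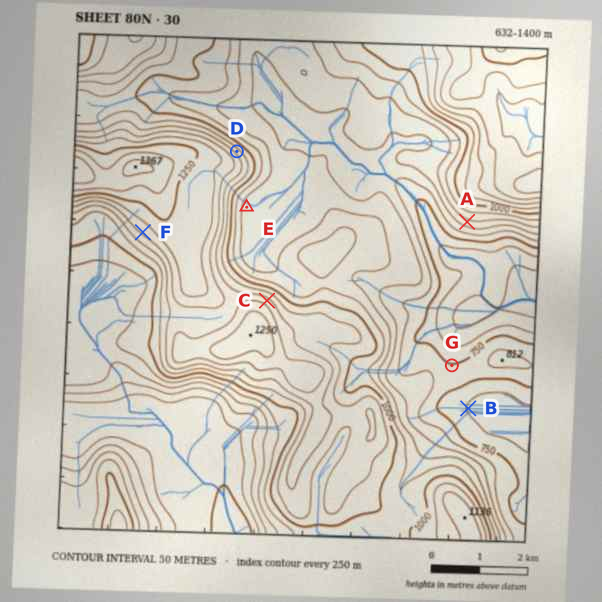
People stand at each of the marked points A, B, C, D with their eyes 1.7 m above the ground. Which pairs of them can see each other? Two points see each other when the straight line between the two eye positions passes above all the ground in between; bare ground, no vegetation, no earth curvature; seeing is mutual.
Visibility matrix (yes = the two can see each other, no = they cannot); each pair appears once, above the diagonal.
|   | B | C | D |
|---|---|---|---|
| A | no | yes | yes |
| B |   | no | no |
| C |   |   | no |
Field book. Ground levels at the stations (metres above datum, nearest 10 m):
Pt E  880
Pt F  1160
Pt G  750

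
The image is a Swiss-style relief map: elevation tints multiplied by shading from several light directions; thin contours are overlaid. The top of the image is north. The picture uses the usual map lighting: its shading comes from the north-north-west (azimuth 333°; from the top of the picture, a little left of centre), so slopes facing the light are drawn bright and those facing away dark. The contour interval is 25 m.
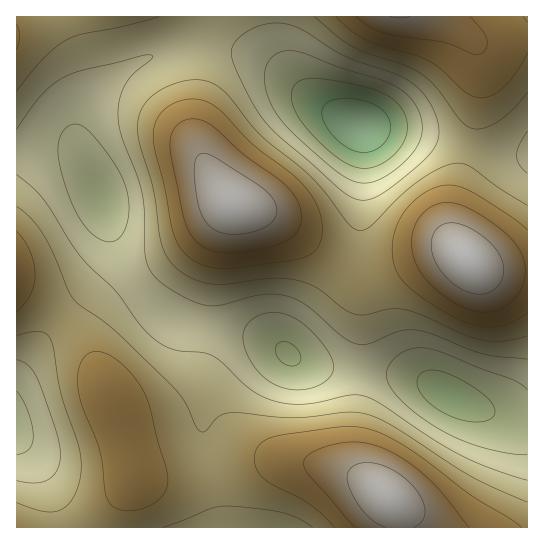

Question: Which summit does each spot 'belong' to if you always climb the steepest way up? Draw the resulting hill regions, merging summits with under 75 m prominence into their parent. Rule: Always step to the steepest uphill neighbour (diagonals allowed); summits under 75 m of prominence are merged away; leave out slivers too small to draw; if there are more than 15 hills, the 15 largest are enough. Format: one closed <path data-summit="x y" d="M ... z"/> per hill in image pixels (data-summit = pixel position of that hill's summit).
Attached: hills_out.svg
<path data-summit="387 497" d="M57 148l-41 5 1 375 511-1-1-103-16-3-45-17-32-19-19-8-21-4-49-2-34-6-17-6-16-14-16-8-27-6-46-6-22-8-20-19-22-31-16-40-9-36-12-24-14-15z"/><path data-summit="467 259" d="M367 127l-6 0 3 14-1 54-4 56-6 22-13 21-36 39-16 21 11 7 26 7 69 5 21 4 19 8 32 19 45 17 16 3 1-269-34-2-72-18z"/><path data-summit="233 203" d="M221 47l-43 1-27 8-24 12-18 13-21 22-9 18-2 20 7 18 16 32 9 36 11 30 9 17 18 24 15 15 13 8 14 4 65 10 17 6 16 12 53-59 13-21 6-22 4-56 0-65-4-5-40-21-48-40-22-11z"/><path data-summit="399 17" d="M527 16l-253 0-1 11 7 27 13 24 20 21 26 17 23 11 60 8 72 18 33 2z"/>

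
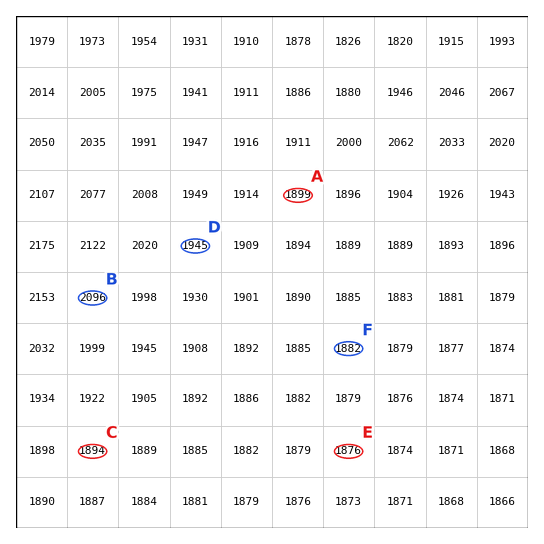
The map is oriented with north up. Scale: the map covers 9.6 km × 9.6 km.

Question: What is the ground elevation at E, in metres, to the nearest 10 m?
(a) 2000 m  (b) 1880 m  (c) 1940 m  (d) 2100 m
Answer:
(b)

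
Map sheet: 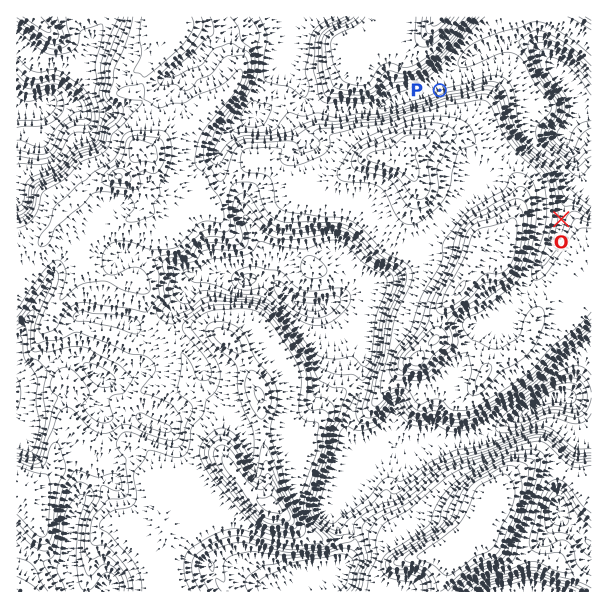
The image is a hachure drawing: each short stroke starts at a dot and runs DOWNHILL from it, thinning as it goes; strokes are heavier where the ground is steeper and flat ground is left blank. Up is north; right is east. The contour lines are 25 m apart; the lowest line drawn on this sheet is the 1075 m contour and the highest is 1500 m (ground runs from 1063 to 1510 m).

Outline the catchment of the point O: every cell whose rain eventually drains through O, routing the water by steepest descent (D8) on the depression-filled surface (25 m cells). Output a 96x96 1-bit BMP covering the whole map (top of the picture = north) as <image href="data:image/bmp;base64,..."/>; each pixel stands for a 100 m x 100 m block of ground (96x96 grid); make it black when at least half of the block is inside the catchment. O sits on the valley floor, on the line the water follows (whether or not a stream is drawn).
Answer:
<image width="96" height="96" href="data:image/bmp;base64,Qk2+BAAAAAAAAD4AAAAoAAAAYAAAAGAAAAABAAEAAAAAAIAEAAATCwAAEwsAAAIAAAAAAAAA////AAAAAAAAAAAAAAAAAAAAAAAAAAAAAAAAAAAAAAAAAAAAAAAAAAAAAAAAAAAAAAAAAAAAAAAAAAAAAAAAAAAAAAAAAAAAAAAAAAAAAAAAAAAAAAAAAAAAAAAAAAAAAAAAAAAAAAAAAAAAAAAAAAAAAAAAAAAAAAAAAAAAAAAAAAAAAAAAAAAAAAAAAAAAAAAAAAAAAAAAAAAAAAAAAAAAAAAAAAAAAAAAAAAAAAAAAAAAAAAAAAAAAAAAAAAAAAAAAAAAAAAAAAAAAAAAAAAAAAAAAAAAAAAAAAAAAAAAAAAAAAAAAAAAAAAAAAAAAAAAAAAAAAAAAAAAAAAAAAAAAAAAAAAAAAAAAAAAAAAAAAAAAAAAAAAAAAAAAAAAAAAAAAAAAAAAAAAAAAAAAAAAAAAAAAAAAAAAAAAAAAAAAAAAAAAAAAAAAAAAAAAAAAAAAAAAAAAAAAAAAAAAAAAAAAAAAAAAAAAAAAAAAAAAAAAAAAAAAAAAAAAAAAAAAAAAAAAAAAAAAAAAAAAAAAAAAAAAAAAAAAAAAAAAAAAAAAAAAAAAAAAAAAAAAAAAAAAAAAAAAAAAAAAAAAAAAAAAAAAAAAAAAAAAAAAAAAAAAAAAAAAAAAADAAAAAAAAAAAAAAAH4AAAAAAAAAAAAAAP8AAAAAAAAAAAAAB/+AAAAAAAAAAAAAP//AAAAAAAAAAAAAP//AAAAAAAAAAAAAP//AAAAAAAAAAAAAP//AAAAAAAAAAAAAH//gAAAAAAAAAAAAH//wAAAAAAAAAAAAD//4AAAAAAAAAAAAB//8AAAAAAAAAAAAA//8AAAAAAAAAAAAAf/+AAAAAAAAAAAAAf/+AAAAAAAAAAAAAP//AAAAAAAAAAAAAP//gAAAAAAAAAAAAAf/wAAAAAAAAAAAAAP/4AAAAAAAAAAAAAP/4AAAAAAAAAAAAAP/4AAAAAAAAAAAAAP/4AAAAAAAAAAAAAH/wAAAAAAAAAAAAAH/gAAAAAAAAAAAAAAAAAAAAAAAAAAAAAAAAAAAAAAAAAAAAAAAAAAAAAAAAAAAAAAAAAAAAAAAAAAAAAAAAAAAAAAAAAAAAAAAAAAAAAAAAAAAAAAAAAAAAAAAAAAAAAAAAAAAAAAAAAAAAAAAAAAAAAAAAAAAAAAAAAAAAAAAAAAAAAAAAAAAAAAAAAAAAAAAAAAAAAAAAAAAAAAAAAAAAAAAAAAAAAAAAAAAAAAAAAAAAAAAAAAAAAAAAAAAAAAAAAAAAAAAAAAAAAAAAAAAAAAAAAAAAAAAAAAAAAAAAAAAAAAAAAAAAAAAAAAAAAAAAAAAAAAAAAAAAAAAAAAAAAAAAAAAAAAAAAAAAAAAAAAAAAAAAAAAAAAAAAAAAAAAAAAAAAAAAAAAAAAAAAAAAAAAAAAAAAAAAAAAAAAAAAAAAAAAAAAAAAAAAAAAAAAAAAAAAAAAAAAAAAAAAAAAAAAAAAAAAAAAAAAAAAAAAAAAAAAAAAAAAAAAAAAAAAAAAAAAAAAAAAAAAAAAAAAAAAAAAAAAAAAAA="/>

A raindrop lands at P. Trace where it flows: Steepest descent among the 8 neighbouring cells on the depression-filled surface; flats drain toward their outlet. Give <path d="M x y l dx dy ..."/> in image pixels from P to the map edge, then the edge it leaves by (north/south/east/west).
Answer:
<path d="M440 90l0-9 10-10 2 0 10-9 9-5 3-3 12-6 3 0 8-4 3 0 1-2 27 0 8 6 1 0 20 20 0 1 6 6 0 2 9 10 7 14 9 9 3 0"/>
exit: east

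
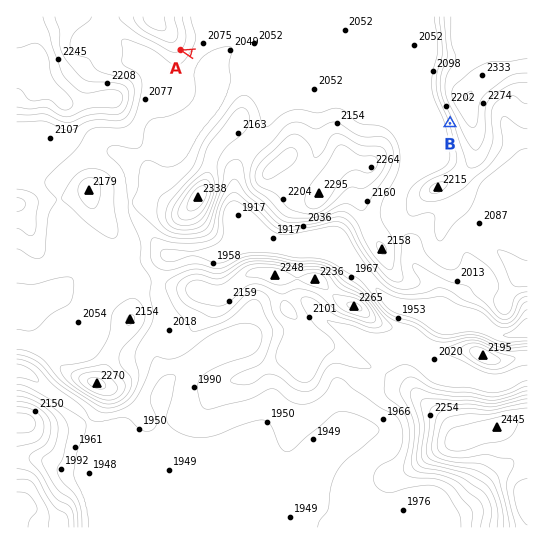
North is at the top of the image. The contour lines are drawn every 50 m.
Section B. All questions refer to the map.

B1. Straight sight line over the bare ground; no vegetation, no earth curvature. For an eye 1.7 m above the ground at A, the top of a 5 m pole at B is visible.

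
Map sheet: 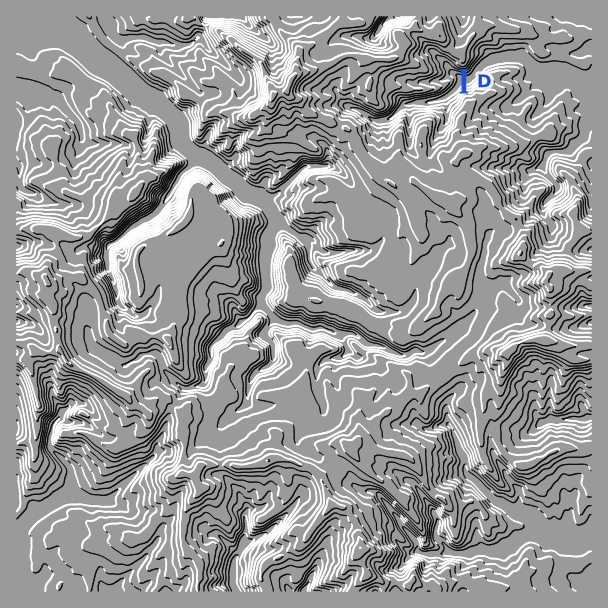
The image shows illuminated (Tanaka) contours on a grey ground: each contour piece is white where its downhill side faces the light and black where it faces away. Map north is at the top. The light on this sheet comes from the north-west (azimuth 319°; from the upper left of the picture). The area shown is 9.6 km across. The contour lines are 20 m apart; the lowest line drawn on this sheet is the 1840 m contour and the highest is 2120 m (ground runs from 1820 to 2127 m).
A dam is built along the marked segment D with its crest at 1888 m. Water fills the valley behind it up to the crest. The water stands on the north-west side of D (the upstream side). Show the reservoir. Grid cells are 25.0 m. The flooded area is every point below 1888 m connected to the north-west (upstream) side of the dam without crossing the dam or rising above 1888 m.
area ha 43.1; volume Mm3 11.01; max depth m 60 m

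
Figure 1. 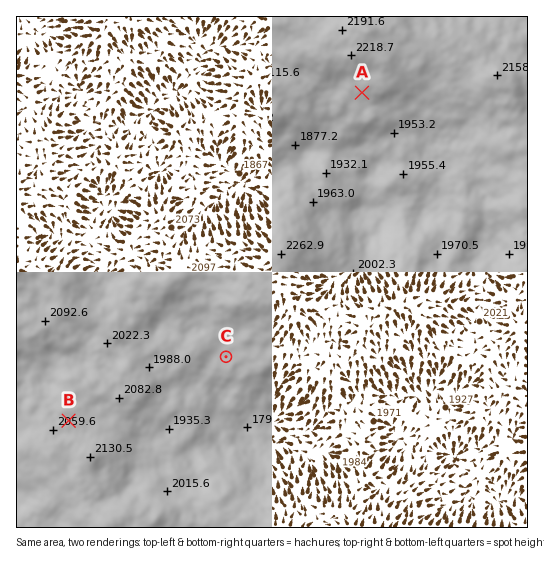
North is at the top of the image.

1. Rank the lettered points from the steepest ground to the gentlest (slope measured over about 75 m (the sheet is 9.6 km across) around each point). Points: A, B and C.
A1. A C B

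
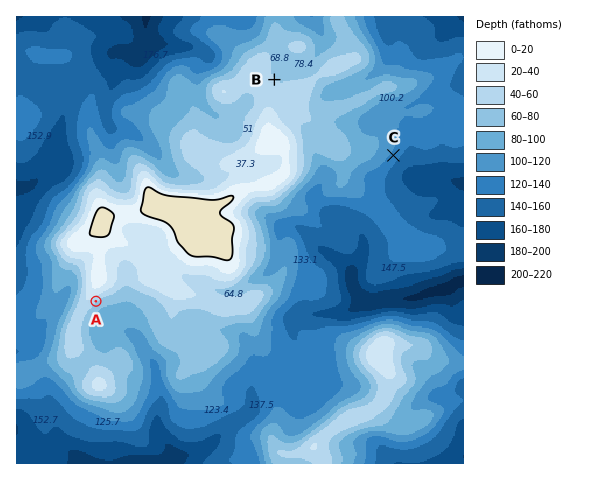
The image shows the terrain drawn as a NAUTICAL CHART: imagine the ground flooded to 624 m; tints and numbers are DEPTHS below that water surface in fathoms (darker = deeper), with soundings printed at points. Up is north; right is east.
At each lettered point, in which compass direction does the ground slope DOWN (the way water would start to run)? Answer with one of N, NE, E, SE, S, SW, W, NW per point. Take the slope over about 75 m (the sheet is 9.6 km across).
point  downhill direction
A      SE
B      NE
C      SE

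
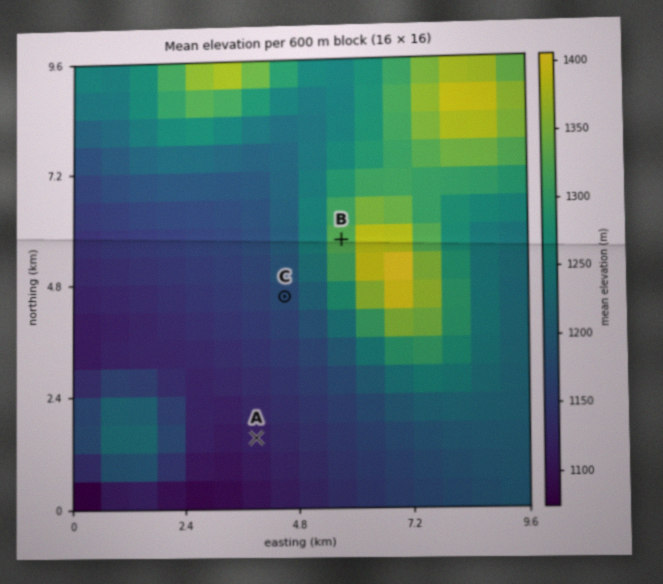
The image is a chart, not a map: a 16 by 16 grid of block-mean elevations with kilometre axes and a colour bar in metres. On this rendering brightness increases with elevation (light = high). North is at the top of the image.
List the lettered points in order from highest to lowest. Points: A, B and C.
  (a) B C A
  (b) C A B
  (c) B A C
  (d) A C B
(a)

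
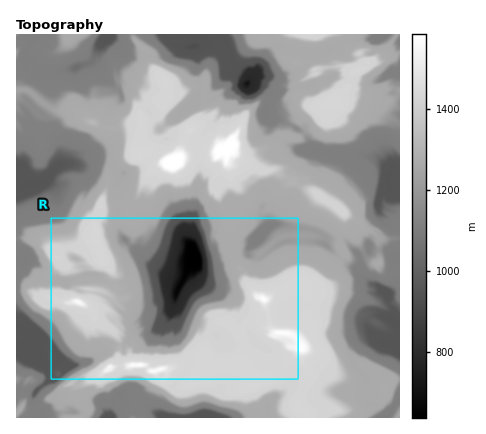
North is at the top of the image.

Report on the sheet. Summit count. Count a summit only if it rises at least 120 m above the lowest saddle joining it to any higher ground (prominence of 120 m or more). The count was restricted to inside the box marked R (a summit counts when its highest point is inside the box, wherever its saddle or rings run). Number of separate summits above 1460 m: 3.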